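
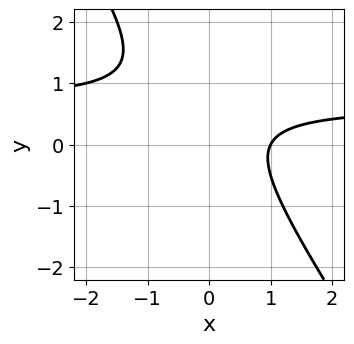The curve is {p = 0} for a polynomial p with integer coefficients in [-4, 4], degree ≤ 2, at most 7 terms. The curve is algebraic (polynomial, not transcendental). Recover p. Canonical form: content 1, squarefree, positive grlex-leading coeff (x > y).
3*x*y + 2*y^2 - 2*x - 2*y + 2

(a) deg p = 2. No degree-1 curve has this shape.
(b) Against the integer gridlines: no y-intercept at any integer in the box; it crosses the x-axis at the gridline x = 1.
(c) The integer polynomial consistent with all of this is the stated p.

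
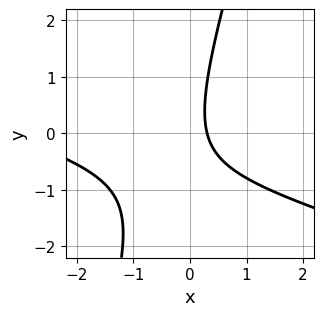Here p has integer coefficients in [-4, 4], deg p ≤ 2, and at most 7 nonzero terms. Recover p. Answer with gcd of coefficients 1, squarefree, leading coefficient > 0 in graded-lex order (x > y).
(a) deg p = 2.
(b) Observable constraints: the curve avoids every integer y-axis point in the box.
(c) Together with the visible shape, these determine p as stated.

x^2 + 3*x*y - y^2 + 3*x - 1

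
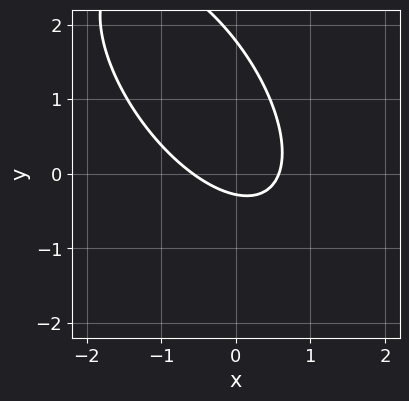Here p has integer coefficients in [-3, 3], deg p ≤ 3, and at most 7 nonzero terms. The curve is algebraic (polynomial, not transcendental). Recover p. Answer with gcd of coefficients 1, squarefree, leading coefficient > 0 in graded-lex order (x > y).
Degree: a generic line meets the curve in up to 2 points, so deg p = 2.
The integer polynomial consistent with all of this is the stated p.

3*x^2 + 3*x*y + 2*y^2 - 3*y - 1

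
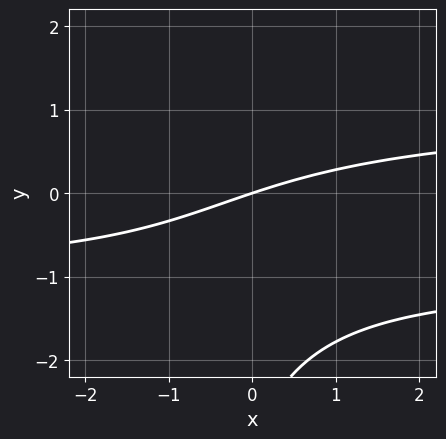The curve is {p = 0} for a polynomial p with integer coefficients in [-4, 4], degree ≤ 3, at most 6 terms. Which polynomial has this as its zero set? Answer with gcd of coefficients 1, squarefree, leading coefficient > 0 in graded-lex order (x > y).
Degree: no degree-2 curve has this shape, so deg p = 3.
Checking where it meets the axes: it crosses the y-axis at the gridline y = 0; it crosses the x-axis at the gridline x = 0.
Putting this together gives p.

x*y^2 + y^2 - x + 3*y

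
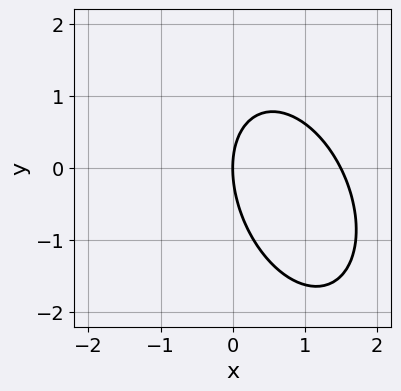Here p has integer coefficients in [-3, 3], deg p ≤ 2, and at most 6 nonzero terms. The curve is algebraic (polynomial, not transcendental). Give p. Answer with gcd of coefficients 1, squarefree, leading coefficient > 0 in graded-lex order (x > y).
1. Degree: a generic line meets the curve in up to 2 points, so deg p = 2.
2. Against the integer gridlines: one x-axis crossing is at x = 0; one y-axis crossing is at y = 0.
3. Assembling these constraints gives the stated polynomial.

2*x^2 + x*y + y^2 - 3*x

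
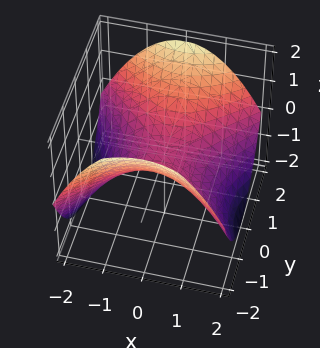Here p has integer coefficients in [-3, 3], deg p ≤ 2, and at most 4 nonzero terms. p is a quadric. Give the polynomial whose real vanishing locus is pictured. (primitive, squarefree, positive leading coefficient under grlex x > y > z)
x^2 - y^2 + 2*z

1. Degree: a hyperbolic paraboloid; a quadric, so deg p = 2.
2. Symmetries: the x ↦ −x reflection is a symmetry, so x appears only in even powers; mirror symmetry y ↦ −y ⇒ only even powers of y.
3. Against the integer gridlines: it crosses the z-axis at the gridline z = 0; it meets the y-axis at y = 0 (among the integer gridlines).
4. Assembling these constraints gives the stated polynomial.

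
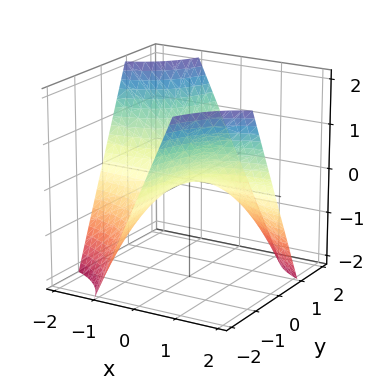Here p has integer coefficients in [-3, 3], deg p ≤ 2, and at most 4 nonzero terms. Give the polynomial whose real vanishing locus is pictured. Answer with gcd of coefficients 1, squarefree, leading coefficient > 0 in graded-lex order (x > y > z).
x*y + z

First, degree: a saddle surface; a quadric, so deg p = 2.
Next, reading off the gridlines: it crosses the z-axis at the gridline z = 0; every point of the x-axis in the box is on the surface; every point of the y-axis in the box is on the surface.
Finally, putting this together gives p.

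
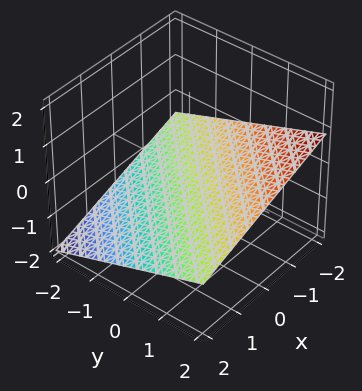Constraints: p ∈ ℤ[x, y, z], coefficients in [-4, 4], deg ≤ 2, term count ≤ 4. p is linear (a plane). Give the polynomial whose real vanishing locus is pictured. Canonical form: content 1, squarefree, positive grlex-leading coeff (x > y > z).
x - y + 3*z + 2

First, deg p = 1.
Next, checking where it meets the axes: one y-axis crossing is at y = 2; it meets the x-axis at x = -2 (among the integer gridlines).
Finally, together with the visible shape, these determine p as stated.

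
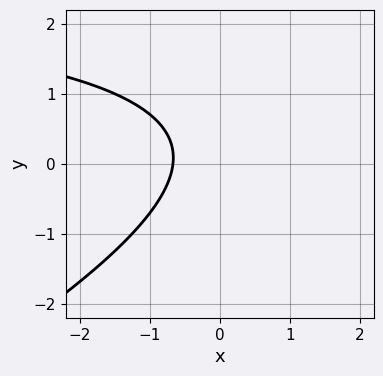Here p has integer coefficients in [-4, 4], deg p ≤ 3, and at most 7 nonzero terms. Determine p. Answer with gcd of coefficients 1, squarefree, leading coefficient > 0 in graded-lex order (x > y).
x*y - 2*y^2 - 3*x + y - 2

The degree is 2 — no degree-1 curve has this shape.
From the axis intercepts and sections: no y-intercept at any integer in the box.
Fitting integer coefficients to these (and the overall shape) gives p.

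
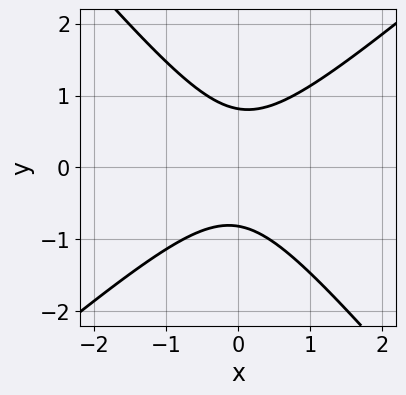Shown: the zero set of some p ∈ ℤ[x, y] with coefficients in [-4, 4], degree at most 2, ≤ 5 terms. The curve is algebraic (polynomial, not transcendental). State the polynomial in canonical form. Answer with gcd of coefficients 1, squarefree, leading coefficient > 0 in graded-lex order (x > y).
1. The degree is 2 — the shape is more complex than any degree-1 curve.
2. Checking where it meets the axes: no x-intercept at any integer in the box.
3. The integer polynomial consistent with all of this is the stated p.

3*x^2 - x*y - 3*y^2 + 2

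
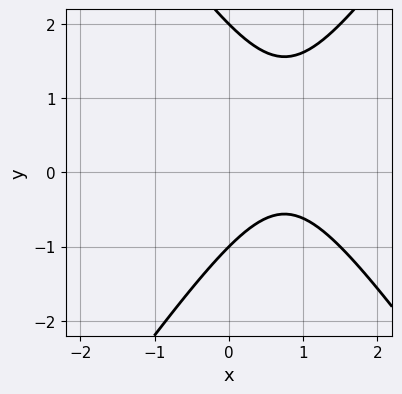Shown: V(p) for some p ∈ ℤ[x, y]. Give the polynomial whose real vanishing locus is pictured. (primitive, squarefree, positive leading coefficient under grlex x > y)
2*x^2 - y^2 - 3*x + y + 2

The degree is 2 — a generic line meets the curve in up to 2 points.
Reading off the gridlines: it misses every integer gridline on the x-axis; among the integer gridlines, it crosses the y-axis at y ∈ {-1, 2}.
The integer polynomial consistent with all of this is the stated p.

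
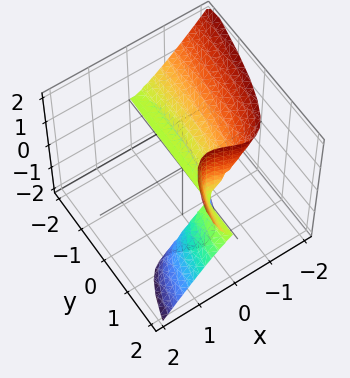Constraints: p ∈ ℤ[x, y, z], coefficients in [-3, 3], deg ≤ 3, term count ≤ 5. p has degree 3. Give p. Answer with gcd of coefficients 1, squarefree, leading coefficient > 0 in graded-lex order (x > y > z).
3*x^3 + 2*x^2*z - y*z^2 + z^2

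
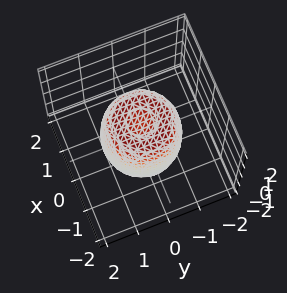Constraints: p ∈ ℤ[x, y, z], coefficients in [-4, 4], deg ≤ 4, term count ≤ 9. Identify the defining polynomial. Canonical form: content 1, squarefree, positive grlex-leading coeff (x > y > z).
2*x^4 + 4*x^2*y^2 + 2*y^4 - 2*x^2 - 2*y^2 + z^2 - 1

1. The degree is 4 — no degree-3 surface has this shape.
2. Symmetries: the surface is invariant under rotation about z: p = q(x² + y², z).
3. From the axis intercepts and sections: a circular section at z = 1 has radius exactly 1; the z-axis gridline crossings are at z ∈ {-1, 1}.
4. These observations pin down the coefficients.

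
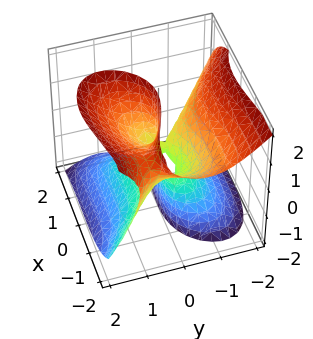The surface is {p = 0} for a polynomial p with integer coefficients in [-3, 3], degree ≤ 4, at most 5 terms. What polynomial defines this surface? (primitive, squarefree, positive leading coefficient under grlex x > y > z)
x^3 + x^2*z + 2*y^3 - 2*y*z^2 + x^2

1. The degree is 3 — the shape is more complex than any degree-2 surface.
2. From the visible intercepts: the visible z-axis segment lies entirely on the surface; the x-axis gridline crossings are at x ∈ {-1, 0}; it meets the y-axis at y = 0 (among the integer gridlines).
3. Solving for integer coefficients yields p as stated.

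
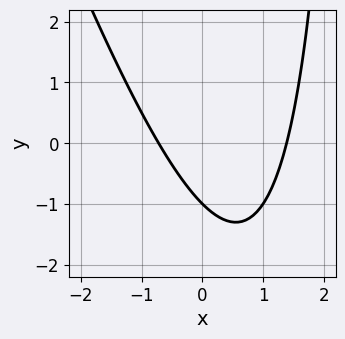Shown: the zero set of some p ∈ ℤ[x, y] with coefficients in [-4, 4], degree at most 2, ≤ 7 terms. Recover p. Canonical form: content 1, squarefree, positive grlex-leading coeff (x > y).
3*x^2 + x*y - 2*x - 3*y - 3

The degree is 2 — no degree-1 curve has this shape.
From the axis intercepts and sections: it meets the y-axis at y = -1 (among the integer gridlines).
The integer polynomial consistent with all of this is the stated p.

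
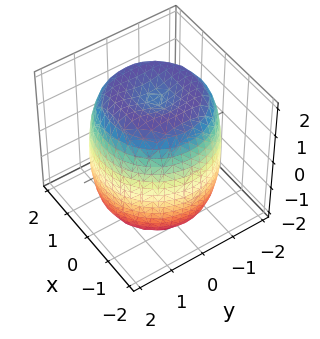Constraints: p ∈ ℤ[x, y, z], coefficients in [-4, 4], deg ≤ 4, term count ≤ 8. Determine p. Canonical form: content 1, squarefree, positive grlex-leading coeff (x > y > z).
(a) Degree: the shape is more complex than any degree-3 surface, so deg p = 4.
(b) Symmetry: the z-axis is an axis of rotation, so x and y enter only as x² + y².
(c) From the visible intercepts: a circular section at z = -2 has radius exactly 1.
(d) Putting this together gives p.

x^4 + 2*x^2*y^2 + y^4 - 2*x^2 - 2*y^2 + z^2 - 3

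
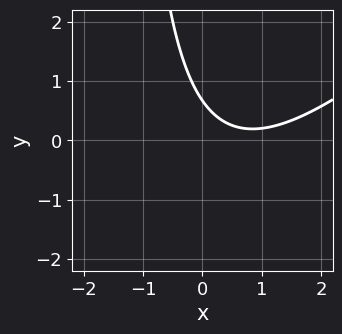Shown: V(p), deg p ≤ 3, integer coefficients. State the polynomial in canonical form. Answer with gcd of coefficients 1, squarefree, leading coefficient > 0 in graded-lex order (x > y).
2*x^2 - 2*x*y - 3*x - 3*y + 2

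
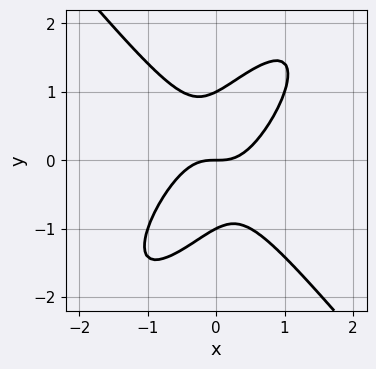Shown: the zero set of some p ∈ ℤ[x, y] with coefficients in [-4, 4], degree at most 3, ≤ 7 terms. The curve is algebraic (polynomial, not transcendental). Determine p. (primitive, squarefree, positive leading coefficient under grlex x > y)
2*x^3 - x^2*y - x*y^2 + y^3 - y

First, the degree is 3 — no degree-2 curve has this shape.
Then, checking where it meets the axes: among the integer gridlines, it crosses the y-axis at y ∈ {-1, 0, 1}; it meets the x-axis at x = 0 (among the integer gridlines).
Finally, solving for integer coefficients yields p as stated.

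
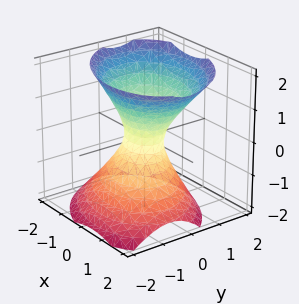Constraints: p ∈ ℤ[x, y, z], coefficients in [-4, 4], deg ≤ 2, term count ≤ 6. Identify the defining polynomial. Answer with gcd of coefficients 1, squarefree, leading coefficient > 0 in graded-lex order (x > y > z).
(a) Degree: the shape is more complex than any degree-1 surface, so deg p = 2.
(b) Observable constraints: it misses every integer gridline on the z-axis.
(c) Together with the visible shape, these determine p as stated.

2*x^2 + x*y + 3*y^2 - y*z - 2*z^2 - 1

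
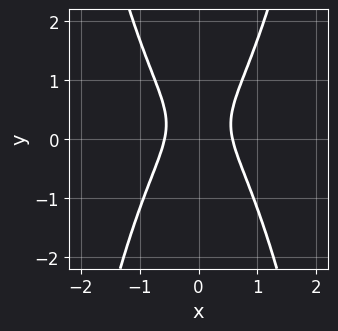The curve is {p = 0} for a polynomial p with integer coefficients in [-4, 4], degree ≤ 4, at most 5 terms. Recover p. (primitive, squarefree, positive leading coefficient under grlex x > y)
3*x^4 + 2*x^2 - 2*y^2 + y - 1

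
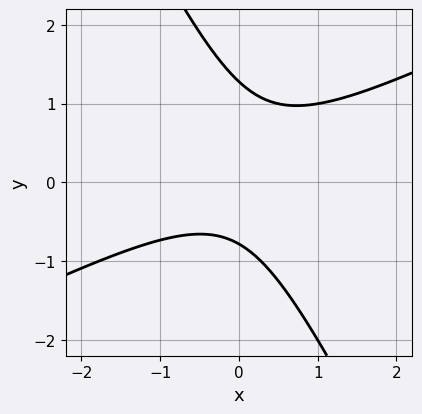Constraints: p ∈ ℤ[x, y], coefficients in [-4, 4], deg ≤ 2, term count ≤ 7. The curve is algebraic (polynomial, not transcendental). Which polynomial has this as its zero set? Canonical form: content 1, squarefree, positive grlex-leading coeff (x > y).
2*x^2 - 3*x*y - 2*y^2 + y + 2

First, degree: a generic line meets the curve in up to 2 points, so deg p = 2.
Then, from the visible intercepts: the curve avoids every integer x-axis point in the box.
Finally, fitting integer coefficients to these (and the overall shape) gives p.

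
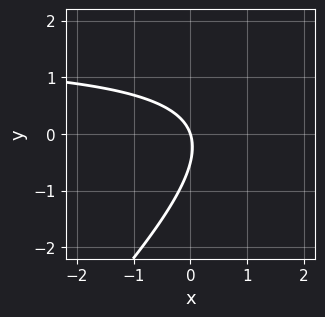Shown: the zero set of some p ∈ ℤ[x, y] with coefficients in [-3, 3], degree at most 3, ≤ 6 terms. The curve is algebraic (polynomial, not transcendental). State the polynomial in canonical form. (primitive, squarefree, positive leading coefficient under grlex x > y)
2*x*y - 2*y^2 - 3*x - y

deg p = 2. The shape is more complex than any degree-1 curve.
From the axis intercepts and sections: one x-axis crossing is at x = 0; one y-axis crossing is at y = 0.
Putting this together gives p.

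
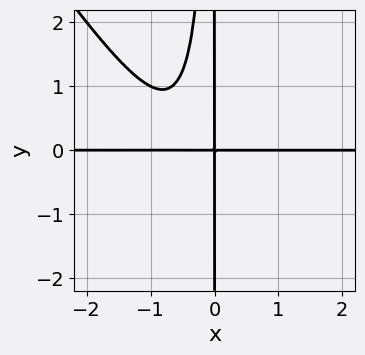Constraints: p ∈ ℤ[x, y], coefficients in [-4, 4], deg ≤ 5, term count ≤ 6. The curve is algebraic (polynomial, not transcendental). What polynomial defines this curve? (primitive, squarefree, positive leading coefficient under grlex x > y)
3*x^3*y + 2*x^2*y^2 + 3*x^2*y + 2*x*y

(a) Degree: the shape is more complex than any degree-3 curve, so deg p = 4.
(b) Against the integer gridlines: every point of the x-axis in the box is on the curve; the visible y-axis segment lies entirely on the curve.
(c) Together with the visible shape, these determine p as stated.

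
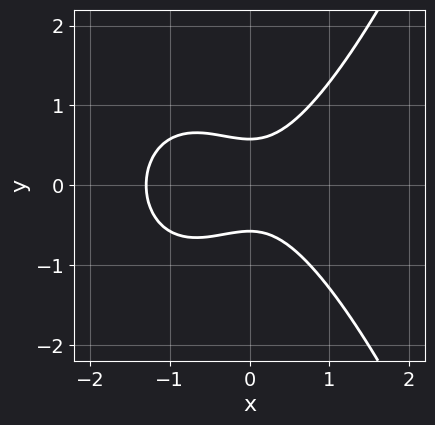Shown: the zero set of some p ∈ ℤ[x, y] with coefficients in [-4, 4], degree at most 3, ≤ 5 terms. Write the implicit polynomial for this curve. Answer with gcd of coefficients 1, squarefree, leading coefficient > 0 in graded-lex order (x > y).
Degree: a generic line meets the curve in up to 3 points, so deg p = 3.
Symmetries: the y ↦ −y reflection is a symmetry, so y appears only in even powers.
These observations pin down the coefficients.

2*x^3 + 2*x^2 - 3*y^2 + 1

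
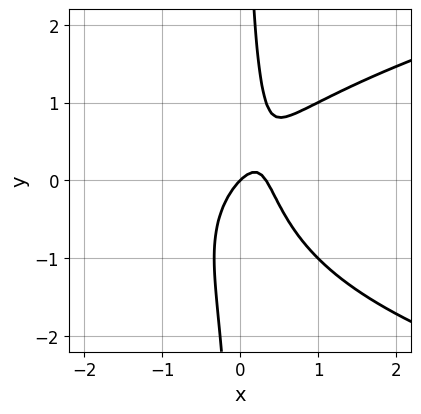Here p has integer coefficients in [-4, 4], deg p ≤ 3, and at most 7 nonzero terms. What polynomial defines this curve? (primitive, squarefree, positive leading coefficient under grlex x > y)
2*x*y^2 - 3*x^2 + x*y + x - y

1. Degree: a generic line meets the curve in up to 3 points, so deg p = 3.
2. Observable constraints: one y-axis crossing is at y = 0; it crosses the x-axis at the gridline x = 0.
3. These observations pin down the coefficients.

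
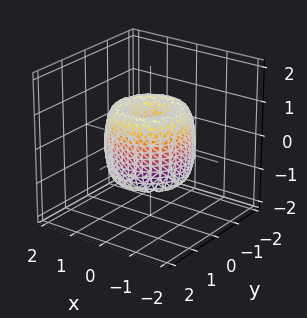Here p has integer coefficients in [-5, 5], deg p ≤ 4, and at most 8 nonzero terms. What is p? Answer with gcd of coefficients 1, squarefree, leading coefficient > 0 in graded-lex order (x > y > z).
The degree is 4 — no degree-3 surface has this shape.
Symmetries: the z-axis is an axis of rotation, so x and y enter only as x² + y².
Reading off the gridlines: it crosses the y-axis at the gridline y = 0; it crosses the z-axis at the gridline z = 0; a circular section at z = 0 has radius between 1 and 2.
These observations pin down the coefficients.

2*x^4 + 4*x^2*y^2 + 2*y^4 - 3*x^2 - 3*y^2 + z^2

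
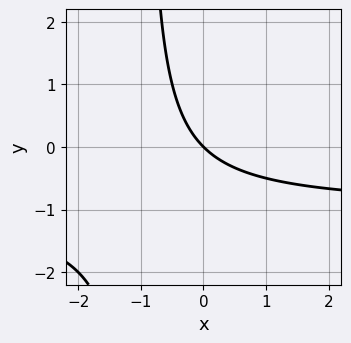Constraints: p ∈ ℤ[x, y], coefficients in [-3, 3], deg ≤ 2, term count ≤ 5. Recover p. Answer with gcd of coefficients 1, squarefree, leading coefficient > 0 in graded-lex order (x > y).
x*y + x + y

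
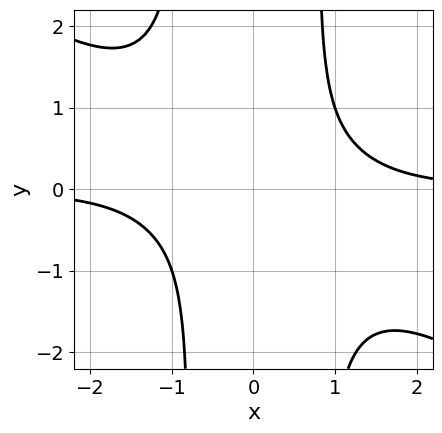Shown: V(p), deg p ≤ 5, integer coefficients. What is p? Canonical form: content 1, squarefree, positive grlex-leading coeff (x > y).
(a) The degree is 4 — the shape is more complex than any degree-3 curve.
(b) Reading off the gridlines: the curve avoids every integer y-axis point in the box; no x-intercept at any integer in the box.
(c) Solving for integer coefficients yields p as stated.

2*x^3*y + 3*x^2*y^2 - 2*y^2 - 3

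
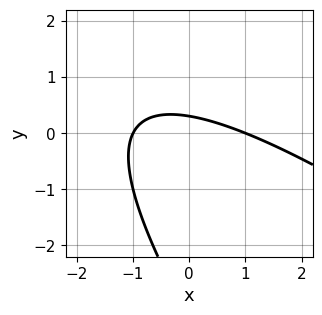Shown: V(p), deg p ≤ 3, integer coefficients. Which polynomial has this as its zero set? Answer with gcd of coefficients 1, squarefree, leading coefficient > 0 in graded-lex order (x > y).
The degree is 2 — a generic line meets the curve in up to 2 points.
From the visible intercepts: the x-axis gridline crossings are at x ∈ {-1, 1}.
Matching integer coefficients to the picture gives p.

x^2 + 2*x*y + y^2 + 3*y - 1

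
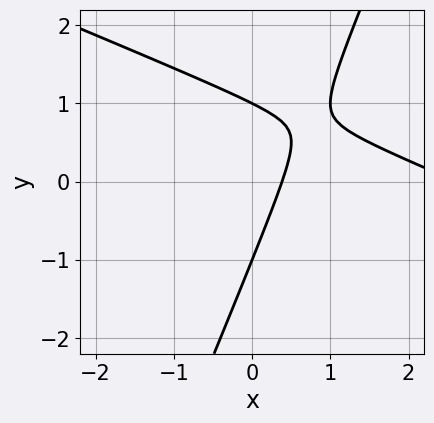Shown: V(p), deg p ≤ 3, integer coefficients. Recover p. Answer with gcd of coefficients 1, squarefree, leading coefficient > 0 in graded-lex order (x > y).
x^2 + 2*x*y - y^2 - 3*x + 1

Degree: a generic line meets the curve in up to 2 points, so deg p = 2.
Checking where it meets the axes: among the integer gridlines, it crosses the y-axis at y ∈ {-1, 1}.
Solving for integer coefficients yields p as stated.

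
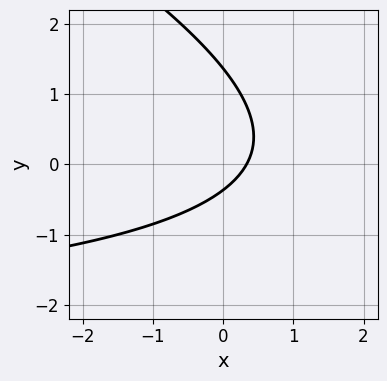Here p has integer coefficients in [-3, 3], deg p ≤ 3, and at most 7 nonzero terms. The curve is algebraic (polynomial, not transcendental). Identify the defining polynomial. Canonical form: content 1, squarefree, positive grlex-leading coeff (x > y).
deg p = 2.
Solving for integer coefficients yields p as stated.

x*y + 2*y^2 + 3*x - 2*y - 1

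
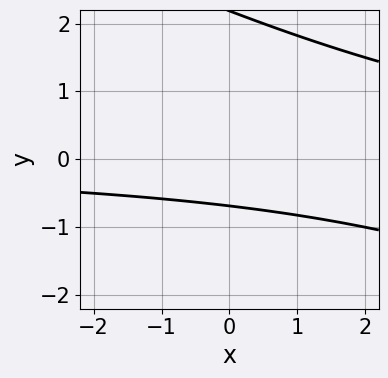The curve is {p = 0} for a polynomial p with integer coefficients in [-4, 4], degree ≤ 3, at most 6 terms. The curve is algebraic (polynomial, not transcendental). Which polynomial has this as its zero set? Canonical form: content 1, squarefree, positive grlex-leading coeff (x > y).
x*y + 2*y^2 - 3*y - 3

First, deg p = 2. The shape is more complex than any degree-1 curve.
Then, observable constraints: no x-intercept at any integer in the box.
Finally, the integer polynomial consistent with all of this is the stated p.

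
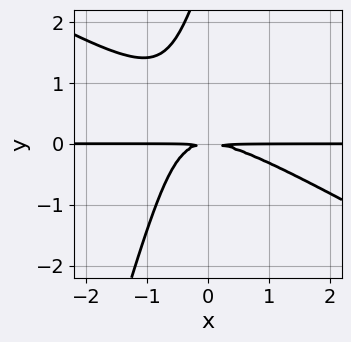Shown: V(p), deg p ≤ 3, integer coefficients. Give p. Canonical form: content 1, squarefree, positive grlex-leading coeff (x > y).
2*x^2*y + 3*x*y^2 - y^3 + 3*y^2

1. Degree: no degree-2 curve has this shape, so deg p = 3.
2. From the visible intercepts: the visible x-axis segment lies entirely on the curve.
3. Fitting integer coefficients to these (and the overall shape) gives p.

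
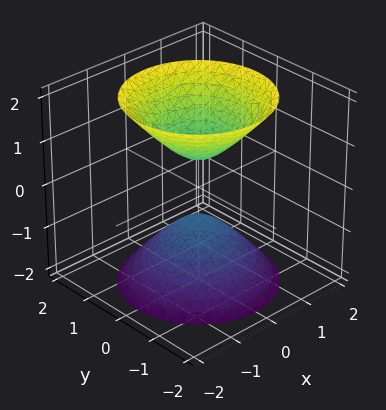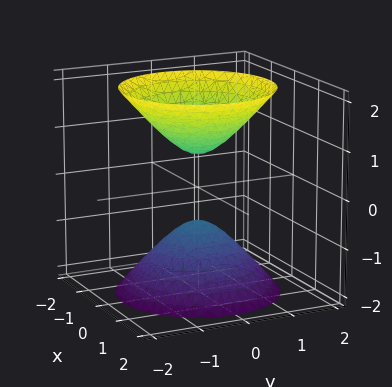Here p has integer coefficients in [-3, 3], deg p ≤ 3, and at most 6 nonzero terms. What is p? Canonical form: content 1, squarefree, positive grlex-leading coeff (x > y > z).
(a) There are 2 components. Treating them together as one polynomial.
(b) The degree is 2 — the shape is more complex than any degree-1 surface.
(c) Symmetry: the surface is invariant under rotation about z: p = q(x² + y², z).
(d) From the axis intercepts and sections: the surface avoids every integer x-axis point in the box; the surface avoids every integer y-axis point in the box.
(e) Putting this together gives p.

3*x^2 + 3*y^2 - 2*z^2 + 1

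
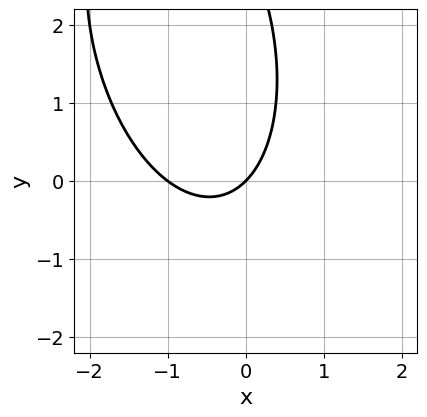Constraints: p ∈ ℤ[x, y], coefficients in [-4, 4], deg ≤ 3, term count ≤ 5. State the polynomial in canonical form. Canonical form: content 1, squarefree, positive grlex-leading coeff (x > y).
3*x^2 + x*y + y^2 + 3*x - 3*y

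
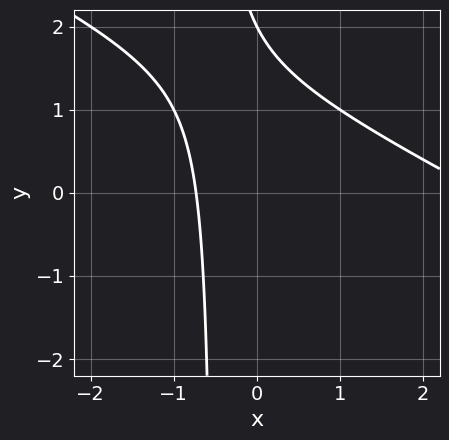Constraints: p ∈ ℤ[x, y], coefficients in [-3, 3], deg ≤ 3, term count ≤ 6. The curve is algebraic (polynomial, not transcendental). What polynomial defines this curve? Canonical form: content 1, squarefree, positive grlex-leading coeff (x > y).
x^2 + 2*x*y - 2*x + y - 2

1. deg p = 2.
2. Reading off the gridlines: it crosses the y-axis at the gridline y = 2.
3. Assembling these constraints gives the stated polynomial.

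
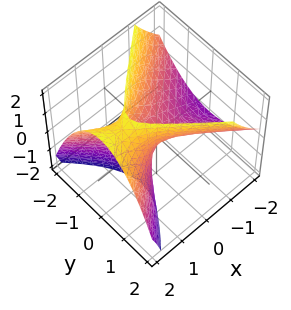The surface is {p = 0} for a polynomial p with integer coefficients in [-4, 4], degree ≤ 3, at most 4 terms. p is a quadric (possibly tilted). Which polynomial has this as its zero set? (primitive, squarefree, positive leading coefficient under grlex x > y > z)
First, the degree is 2 — a generic line meets the surface in up to 2 points.
Next, observable constraints: it crosses the x-axis at the gridline x = 0; it meets the y-axis at y = 0 (among the integer gridlines); it meets the z-axis at z = 0 (among the integer gridlines).
Finally, the integer polynomial consistent with all of this is the stated p.

2*x^2 - 3*x*z - 3*y^2 + 2*z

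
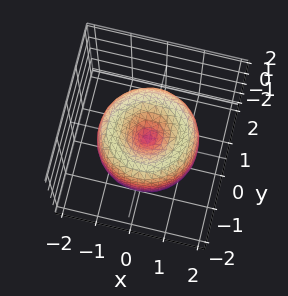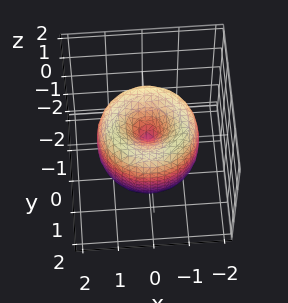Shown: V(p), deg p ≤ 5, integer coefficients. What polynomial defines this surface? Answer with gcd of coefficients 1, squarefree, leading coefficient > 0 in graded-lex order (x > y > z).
x^4 + 2*x^2*y^2 + y^4 - 2*x^2 - 2*y^2 + z^2

deg p = 4.
By symmetry, every cross-section ⟂ z is a circle, so x, y appear only via x² + y².
Checking where it meets the axes: it crosses the z-axis at the gridline z = 0; one y-axis crossing is at y = 0; it meets the x-axis at x = 0 (among the integer gridlines).
Fitting integer coefficients to these (and the overall shape) gives p.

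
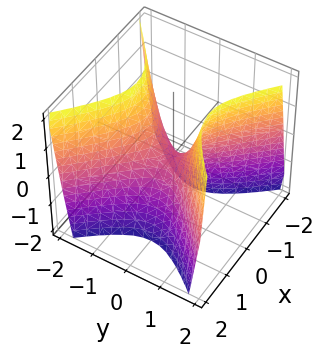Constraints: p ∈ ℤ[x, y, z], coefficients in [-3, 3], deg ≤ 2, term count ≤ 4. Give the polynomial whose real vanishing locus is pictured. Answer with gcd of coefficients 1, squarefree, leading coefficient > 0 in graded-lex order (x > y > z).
2*x^2 - 2*y^2 + z

1. deg p = 2.
2. Symmetries: mirror symmetry x ↦ −x ⇒ only even powers of x; the y ↦ −y reflection is a symmetry, so y appears only in even powers.
3. Checking where it meets the axes: one z-axis crossing is at z = 0; one y-axis crossing is at y = 0.
4. The integer polynomial consistent with all of this is the stated p.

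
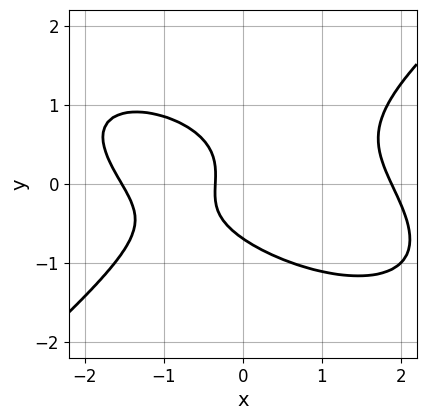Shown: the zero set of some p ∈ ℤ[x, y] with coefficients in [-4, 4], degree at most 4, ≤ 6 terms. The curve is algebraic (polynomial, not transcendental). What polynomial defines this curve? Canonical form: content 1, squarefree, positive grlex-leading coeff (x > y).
x^3 + x^2*y - 3*y^3 - 3*x - 1

The degree is 3 — no degree-2 curve has this shape.
Putting this together gives p.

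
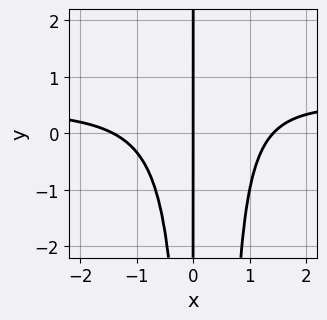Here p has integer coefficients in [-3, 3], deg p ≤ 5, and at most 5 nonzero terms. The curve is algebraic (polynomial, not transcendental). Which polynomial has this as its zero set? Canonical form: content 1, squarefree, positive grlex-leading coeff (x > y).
2*x^3*y - x^3 - x^2*y + 2*x

1. The degree is 4 — the shape is more complex than any degree-3 curve.
2. Observable constraints: one x-axis crossing is at x = 0; the visible y-axis segment lies entirely on the curve.
3. Together with the visible shape, these determine p as stated.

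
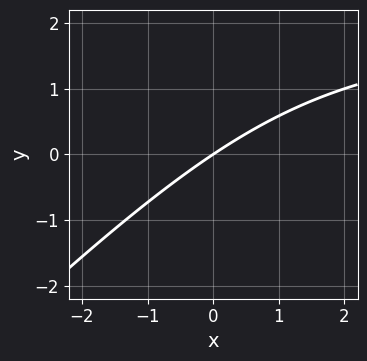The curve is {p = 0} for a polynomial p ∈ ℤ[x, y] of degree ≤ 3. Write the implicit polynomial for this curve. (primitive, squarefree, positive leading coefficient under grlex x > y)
x*y - y^2 - 2*x + 3*y

First, deg p = 2. The shape is more complex than any degree-1 curve.
Then, reading off the gridlines: one x-axis crossing is at x = 0; it crosses the y-axis at the gridline y = 0.
Finally, these observations pin down the coefficients.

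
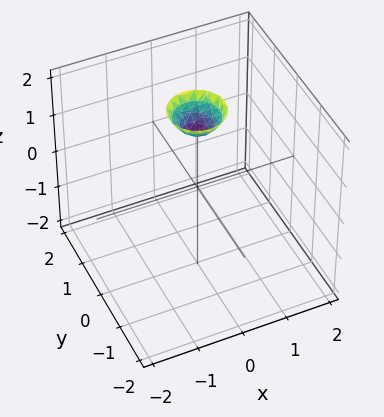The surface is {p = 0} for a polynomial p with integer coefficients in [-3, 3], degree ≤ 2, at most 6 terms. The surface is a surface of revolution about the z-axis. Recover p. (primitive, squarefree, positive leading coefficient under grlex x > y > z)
3*x^2 + 3*y^2 - 2*z + 3

(a) Degree: no degree-1 surface has this shape, so deg p = 2.
(b) By symmetry, the z-axis is an axis of rotation, so x and y enter only as x² + y².
(c) Against the integer gridlines: a circular section at z = 2 has radius between 0 and 1; no x-intercept at any integer in the box; the surface avoids every integer y-axis point in the box.
(d) Solving for integer coefficients yields p as stated.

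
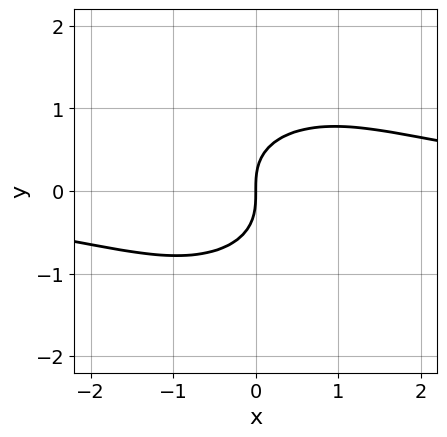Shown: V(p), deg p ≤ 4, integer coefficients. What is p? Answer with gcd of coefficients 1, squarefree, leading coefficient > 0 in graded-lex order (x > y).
2*x^2*y + 3*y^3 - 3*x

deg p = 3. A generic line meets the curve in up to 3 points.
Reading off the gridlines: one x-axis crossing is at x = 0; it crosses the y-axis at the gridline y = 0.
Solving for integer coefficients yields p as stated.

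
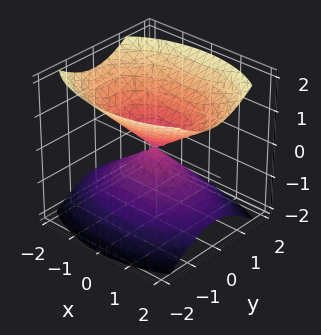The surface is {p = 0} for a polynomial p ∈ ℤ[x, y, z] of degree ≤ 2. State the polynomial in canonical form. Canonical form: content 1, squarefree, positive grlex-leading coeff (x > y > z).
x^2 + 2*y^2 - 2*z^2

(a) The picture has 2 separate pieces. Treating them together as one polynomial.
(b) The degree is 2 — a double cone through the origin; a quadric.
(c) Symmetries: the x ↦ −x reflection is a symmetry, so x appears only in even powers; mirror symmetry z ↦ −z ⇒ only even powers of z; the y ↦ −y reflection is a symmetry, so y appears only in even powers.
(d) Checking where it meets the axes: one x-axis crossing is at x = 0; it meets the z-axis at z = 0 (among the integer gridlines); one y-axis crossing is at y = 0.
(e) Together with the visible shape, these determine p as stated.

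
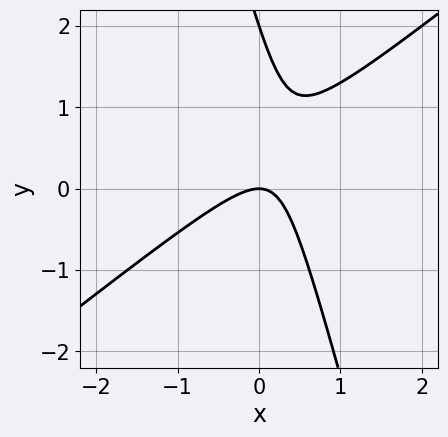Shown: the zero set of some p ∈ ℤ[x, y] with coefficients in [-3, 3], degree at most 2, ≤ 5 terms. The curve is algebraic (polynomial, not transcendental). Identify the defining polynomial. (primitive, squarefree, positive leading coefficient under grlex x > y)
1. The degree is 2 — the shape is more complex than any degree-1 curve.
2. From the visible intercepts: among the integer gridlines, it crosses the y-axis at y ∈ {0, 2}; it crosses the x-axis at the gridline x = 0.
3. Solving for integer coefficients yields p as stated.

3*x^2 - 3*x*y - y^2 + 2*y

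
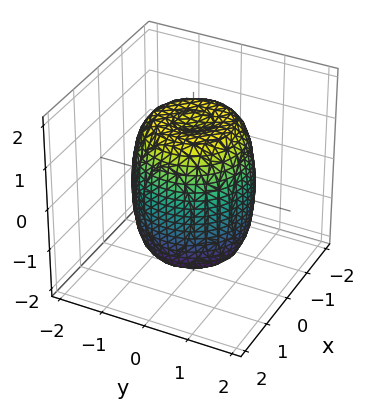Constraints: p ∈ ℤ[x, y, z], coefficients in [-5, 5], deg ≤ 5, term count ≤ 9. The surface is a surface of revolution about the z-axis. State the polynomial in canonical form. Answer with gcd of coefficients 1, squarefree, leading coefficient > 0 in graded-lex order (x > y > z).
2*x^4 + 4*x^2*y^2 + 2*y^4 - 2*x^2 - 2*y^2 + z^2 - 2

deg p = 4. The shape is more complex than any degree-3 surface.
By symmetry, the z-axis is an axis of rotation, so x and y enter only as x² + y².
From the axis intercepts and sections: a circular section at z = 1 has radius between 1 and 2.
Together with the visible shape, these determine p as stated.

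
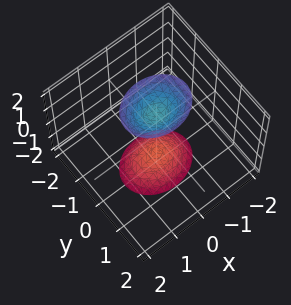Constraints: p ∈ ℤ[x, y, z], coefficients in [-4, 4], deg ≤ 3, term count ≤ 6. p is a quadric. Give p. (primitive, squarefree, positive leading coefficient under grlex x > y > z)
2*x^2 + 3*y^2 - z^2 + 2

There are 2 components. They look like related sheets of one shape, so recover p as a whole.
deg p = 2. Two sheets facing apart; a quadric.
Symmetries: mirror symmetry z ↦ −z ⇒ only even powers of z; it's symmetric under x → −x, forcing even powers of x; it's symmetric under y → −y, forcing even powers of y.
Observable constraints: the surface avoids every integer x-axis point in the box; the surface avoids every integer y-axis point in the box.
Putting this together gives p.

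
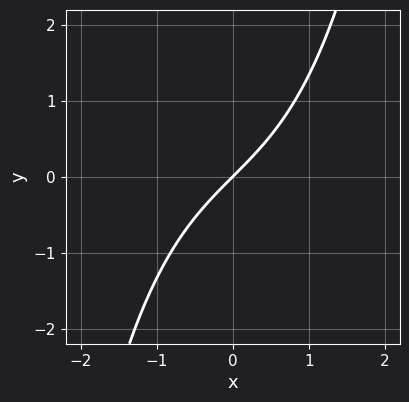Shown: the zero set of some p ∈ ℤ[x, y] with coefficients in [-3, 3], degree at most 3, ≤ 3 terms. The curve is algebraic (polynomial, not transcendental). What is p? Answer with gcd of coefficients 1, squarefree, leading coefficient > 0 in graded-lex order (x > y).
First, deg p = 3. The shape is more complex than any degree-2 curve.
Then, observable constraints: it meets the x-axis at x = 0 (among the integer gridlines); it meets the y-axis at y = 0 (among the integer gridlines).
Finally, fitting integer coefficients to these (and the overall shape) gives p.

x^3 + 3*x - 3*y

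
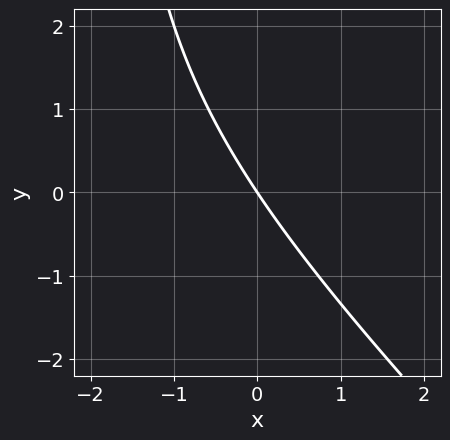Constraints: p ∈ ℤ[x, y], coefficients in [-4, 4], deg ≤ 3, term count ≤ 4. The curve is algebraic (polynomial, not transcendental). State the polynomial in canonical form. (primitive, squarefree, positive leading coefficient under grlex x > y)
1. Degree: a generic line meets the curve in up to 2 points, so deg p = 2.
2. From the visible intercepts: one x-axis crossing is at x = 0; it crosses the y-axis at the gridline y = 0.
3. Assembling these constraints gives the stated polynomial.

x^2 + x*y + 3*x + 2*y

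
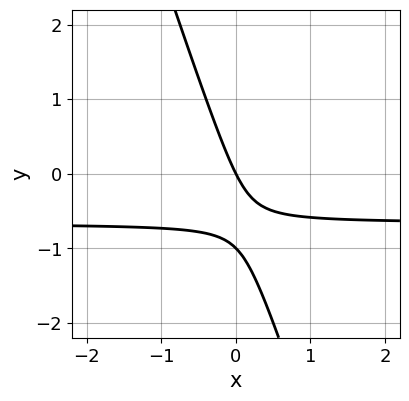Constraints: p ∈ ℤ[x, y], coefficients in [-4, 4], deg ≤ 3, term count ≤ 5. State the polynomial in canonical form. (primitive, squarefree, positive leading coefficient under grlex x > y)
3*x*y + y^2 + 2*x + y

1. deg p = 2.
2. Reading off the gridlines: among the integer gridlines, it crosses the y-axis at y ∈ {-1, 0}; one x-axis crossing is at x = 0.
3. Putting this together gives p.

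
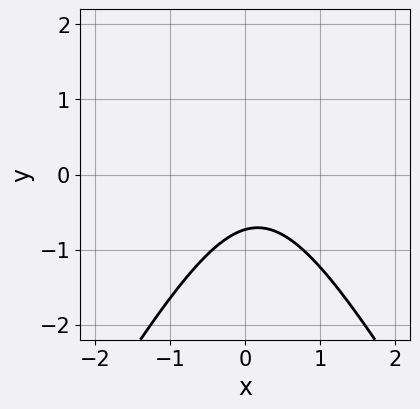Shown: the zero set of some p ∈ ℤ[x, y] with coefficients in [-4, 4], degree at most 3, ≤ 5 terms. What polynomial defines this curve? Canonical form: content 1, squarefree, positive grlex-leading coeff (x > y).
The degree is 2 — no degree-1 curve has this shape.
Against the integer gridlines: no x-intercept at any integer in the box.
These observations pin down the coefficients.

3*x^2 - y^2 - x + 2*y + 2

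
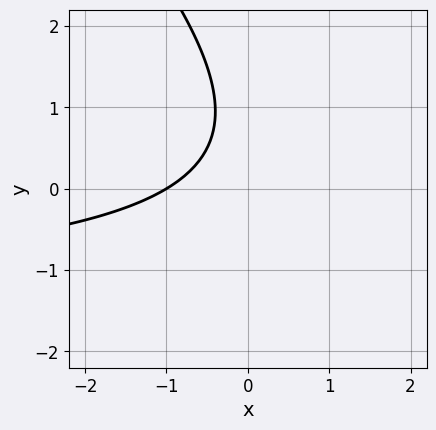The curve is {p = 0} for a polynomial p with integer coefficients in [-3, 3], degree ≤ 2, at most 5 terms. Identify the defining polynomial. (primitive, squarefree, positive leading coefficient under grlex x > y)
2*x*y + 2*y^2 + 3*x - 3*y + 3

The degree is 2 — no degree-1 curve has this shape.
Observable constraints: it misses every integer gridline on the y-axis; one x-axis crossing is at x = -1.
Solving for integer coefficients yields p as stated.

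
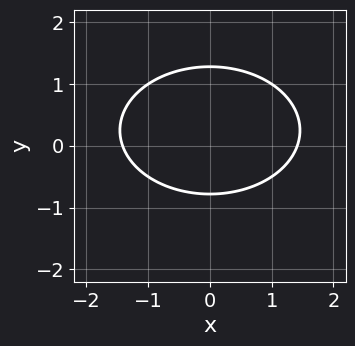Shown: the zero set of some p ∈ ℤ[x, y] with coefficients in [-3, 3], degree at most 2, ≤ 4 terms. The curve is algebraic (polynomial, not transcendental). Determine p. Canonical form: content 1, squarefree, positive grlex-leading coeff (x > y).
x^2 + 2*y^2 - y - 2

1. Degree: a generic line meets the curve in up to 2 points, so deg p = 2.
2. Symmetries: it's symmetric under x → −x, forcing even powers of x.
3. Matching integer coefficients to the picture gives p.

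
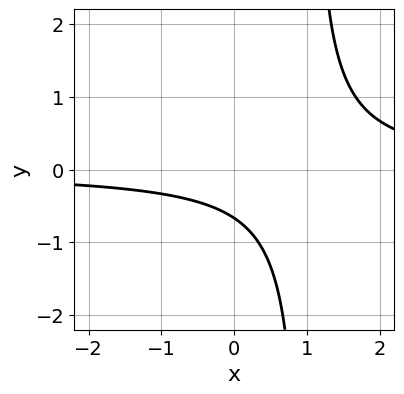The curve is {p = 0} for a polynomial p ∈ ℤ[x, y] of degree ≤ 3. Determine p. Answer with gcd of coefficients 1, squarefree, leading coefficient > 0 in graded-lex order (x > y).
First, degree: a generic line meets the curve in up to 2 points, so deg p = 2.
Then, checking where it meets the axes: no x-intercept at any integer in the box.
Finally, these observations pin down the coefficients.

3*x*y - 3*y - 2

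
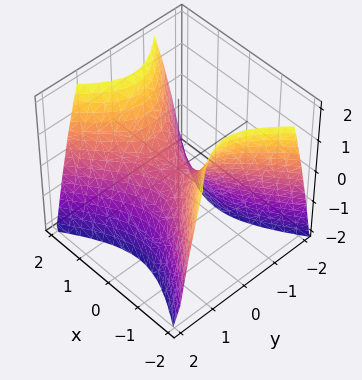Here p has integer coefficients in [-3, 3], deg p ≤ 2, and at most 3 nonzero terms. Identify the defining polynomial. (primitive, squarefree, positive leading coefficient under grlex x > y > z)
(a) deg p = 2. A hyperbolic paraboloid; a quadric.
(b) Symmetries: the x ↦ −x reflection is a symmetry, so x appears only in even powers; it's symmetric under y → −y, forcing even powers of y.
(c) Reading off the gridlines: one x-axis crossing is at x = 0; one y-axis crossing is at y = 0.
(d) Together with the visible shape, these determine p as stated.

2*x^2 - 3*y^2 - 2*z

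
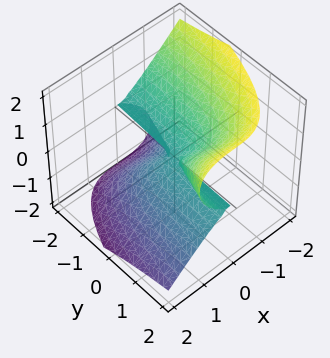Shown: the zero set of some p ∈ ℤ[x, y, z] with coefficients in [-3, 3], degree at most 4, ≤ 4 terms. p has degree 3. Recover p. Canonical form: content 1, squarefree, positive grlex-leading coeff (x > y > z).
x^3 - y*z^2 + z^3

(a) Degree: a generic line meets the surface in up to 3 points, so deg p = 3.
(b) From the visible intercepts: the visible y-axis segment lies entirely on the surface; it meets the z-axis at z = 0 (among the integer gridlines); one x-axis crossing is at x = 0.
(c) Fitting integer coefficients to these (and the overall shape) gives p.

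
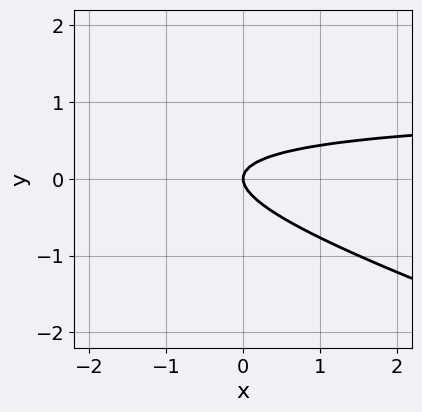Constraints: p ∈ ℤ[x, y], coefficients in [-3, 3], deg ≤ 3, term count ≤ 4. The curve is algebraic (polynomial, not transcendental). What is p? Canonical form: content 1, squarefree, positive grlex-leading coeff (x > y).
deg p = 2.
Checking where it meets the axes: it crosses the y-axis at the gridline y = 0; it meets the x-axis at x = 0 (among the integer gridlines).
Solving for integer coefficients yields p as stated.

x*y + 3*y^2 - x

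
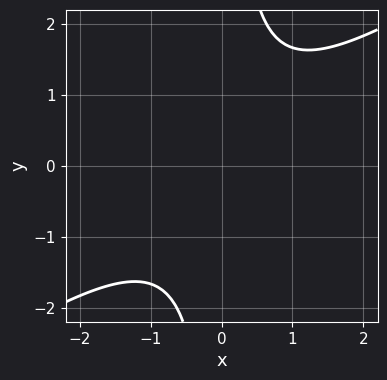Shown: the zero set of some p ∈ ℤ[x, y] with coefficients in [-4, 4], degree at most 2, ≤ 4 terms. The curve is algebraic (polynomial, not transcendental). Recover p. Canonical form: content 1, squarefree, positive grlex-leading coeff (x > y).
2*x^2 - 3*x*y + 3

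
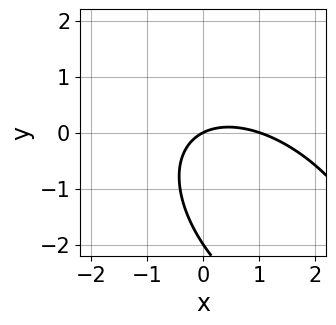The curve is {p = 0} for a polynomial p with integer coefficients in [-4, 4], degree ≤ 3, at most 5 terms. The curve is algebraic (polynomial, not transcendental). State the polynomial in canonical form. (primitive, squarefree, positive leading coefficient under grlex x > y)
x^2 + x*y + y^2 - x + 2*y

Degree: the shape is more complex than any degree-1 curve, so deg p = 2.
Observable constraints: the y-axis gridline crossings are at y ∈ {-2, 0}; among the integer gridlines, it crosses the x-axis at x ∈ {0, 1}.
Solving for integer coefficients yields p as stated.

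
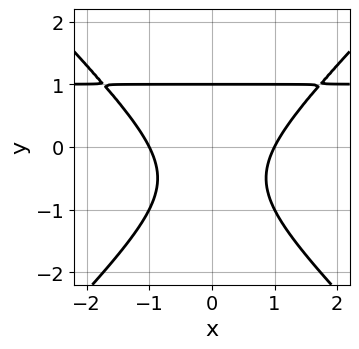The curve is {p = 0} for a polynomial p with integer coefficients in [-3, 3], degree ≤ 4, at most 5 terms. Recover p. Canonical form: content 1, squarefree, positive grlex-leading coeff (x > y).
(a) deg p = 3.
(b) Symmetries: the x ↦ −x reflection is a symmetry, so x appears only in even powers.
(c) From the axis intercepts and sections: the x-axis gridline crossings are at x ∈ {-1, 1}; it crosses the y-axis at the gridline y = 1.
(d) Together with the visible shape, these determine p as stated.

x^2*y - y^3 - x^2 + 1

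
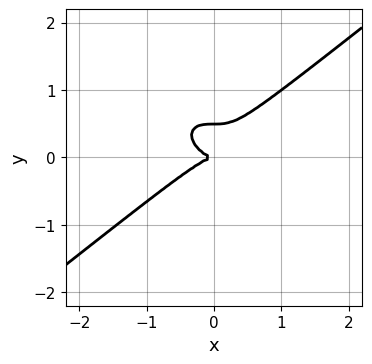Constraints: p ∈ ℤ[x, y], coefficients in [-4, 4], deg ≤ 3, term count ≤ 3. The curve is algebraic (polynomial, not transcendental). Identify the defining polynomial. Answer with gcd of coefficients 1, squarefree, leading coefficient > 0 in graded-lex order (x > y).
(a) deg p = 3. No degree-2 curve has this shape.
(b) Reading off the gridlines: it meets the x-axis at x = 0 (among the integer gridlines); it crosses the y-axis at the gridline y = 0.
(c) Assembling these constraints gives the stated polynomial.

x^3 - 2*y^3 + y^2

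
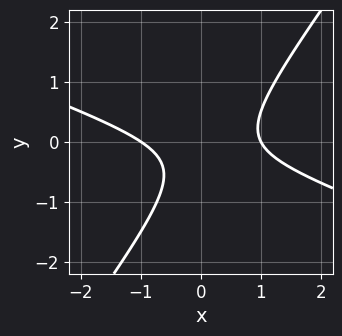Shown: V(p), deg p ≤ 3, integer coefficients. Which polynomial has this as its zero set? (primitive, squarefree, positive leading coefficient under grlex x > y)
First, the degree is 2 — the shape is more complex than any degree-1 curve.
Then, observable constraints: no y-intercept at any integer in the box; among the integer gridlines, it crosses the x-axis at x ∈ {-1, 1}.
Finally, solving for integer coefficients yields p as stated.

x^2 + 2*x*y - 2*y^2 - y - 1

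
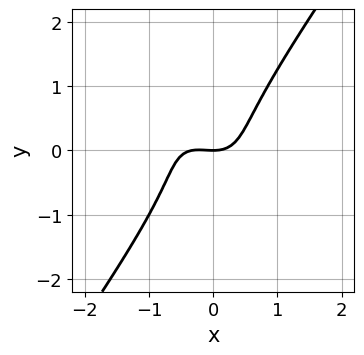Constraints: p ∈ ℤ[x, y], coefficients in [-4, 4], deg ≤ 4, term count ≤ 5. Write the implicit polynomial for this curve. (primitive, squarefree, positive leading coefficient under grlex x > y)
First, deg p = 3.
Next, reading off the gridlines: it crosses the y-axis at the gridline y = 0; one x-axis crossing is at x = 0.
Finally, matching integer coefficients to the picture gives p.

3*x^3 + 2*x^2*y - 2*y^3 + x^2 - 2*y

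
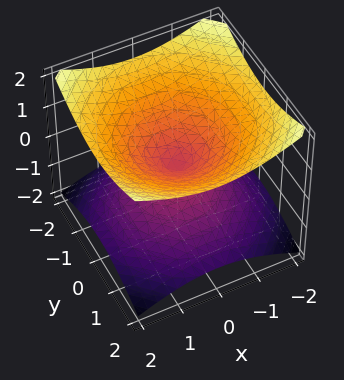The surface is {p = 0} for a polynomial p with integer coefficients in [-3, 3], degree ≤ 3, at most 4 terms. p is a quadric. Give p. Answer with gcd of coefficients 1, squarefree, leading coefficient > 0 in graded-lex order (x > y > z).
1. The degree is 2 — two nappes meeting at a single point; a quadric.
2. Symmetries: rotational symmetry about the z-axis ⇒ p depends on x, y only through x² + y²; mirror symmetry z ↦ −z ⇒ only even powers of z.
3. Checking where it meets the axes: it meets the y-axis at y = 0 (among the integer gridlines); it meets the x-axis at x = 0 (among the integer gridlines); a circular section at z = 1 has radius between 1 and 2; it crosses the z-axis at the gridline z = 0.
4. Matching integer coefficients to the picture gives p.

x^2 + y^2 - 2*z^2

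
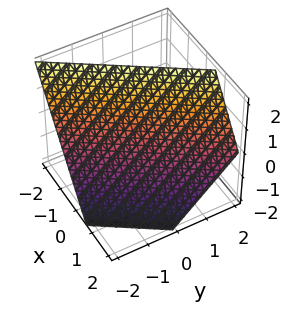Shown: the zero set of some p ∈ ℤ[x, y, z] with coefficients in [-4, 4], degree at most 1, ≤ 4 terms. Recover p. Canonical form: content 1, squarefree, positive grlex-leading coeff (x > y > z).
3*x - 2*y + 2*z - 2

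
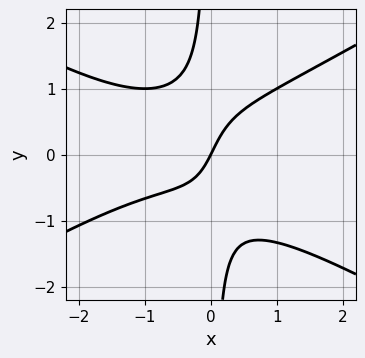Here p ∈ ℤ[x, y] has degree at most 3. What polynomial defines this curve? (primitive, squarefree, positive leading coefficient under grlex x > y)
x^3 - 3*x*y^2 + x^2 + 2*x - y

1. Degree: no degree-2 curve has this shape, so deg p = 3.
2. From the axis intercepts and sections: one y-axis crossing is at y = 0; one x-axis crossing is at x = 0.
3. Solving for integer coefficients yields p as stated.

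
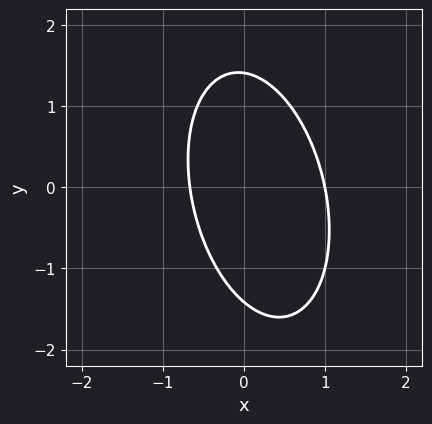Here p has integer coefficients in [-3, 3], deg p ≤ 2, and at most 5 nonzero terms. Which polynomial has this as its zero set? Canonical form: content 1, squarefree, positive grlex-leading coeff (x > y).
3*x^2 + x*y + y^2 - x - 2

(a) Degree: the shape is more complex than any degree-1 curve, so deg p = 2.
(b) From the axis intercepts and sections: one x-axis crossing is at x = 1.
(c) Assembling these constraints gives the stated polynomial.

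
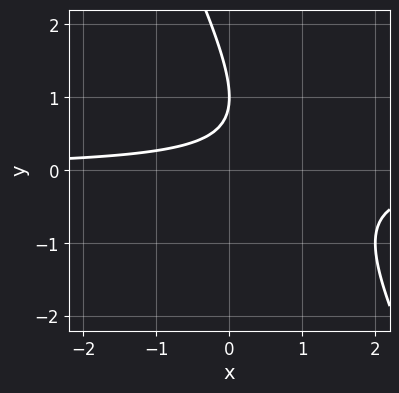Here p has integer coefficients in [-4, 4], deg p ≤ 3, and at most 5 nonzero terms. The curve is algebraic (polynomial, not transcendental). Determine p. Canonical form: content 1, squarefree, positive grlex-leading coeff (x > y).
(a) Degree: no degree-1 curve has this shape, so deg p = 2.
(b) Reading off the gridlines: no x-intercept at any integer in the box; it crosses the y-axis at the gridline y = 1.
(c) Together with the visible shape, these determine p as stated.

2*x*y + y^2 - 2*y + 1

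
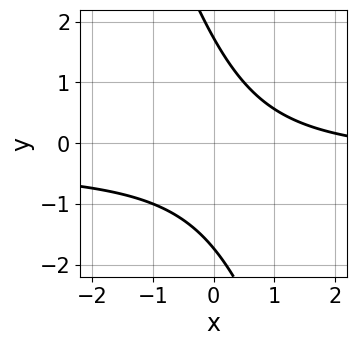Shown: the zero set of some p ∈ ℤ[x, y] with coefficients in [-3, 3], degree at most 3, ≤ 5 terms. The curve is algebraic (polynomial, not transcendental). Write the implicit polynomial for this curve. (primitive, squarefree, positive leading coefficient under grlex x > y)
(a) deg p = 2. A generic line meets the curve in up to 2 points.
(b) From the axis intercepts and sections: no x-intercept at any integer in the box.
(c) The integer polynomial consistent with all of this is the stated p.

3*x*y + y^2 + x - 3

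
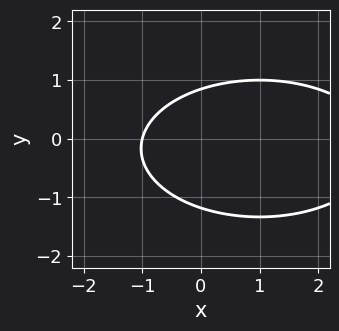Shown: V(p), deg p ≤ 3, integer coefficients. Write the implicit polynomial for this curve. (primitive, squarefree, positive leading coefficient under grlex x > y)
First, deg p = 2. No degree-1 curve has this shape.
Then, reading off the gridlines: one x-axis crossing is at x = -1.
Finally, matching integer coefficients to the picture gives p.

x^2 + 3*y^2 - 2*x + y - 3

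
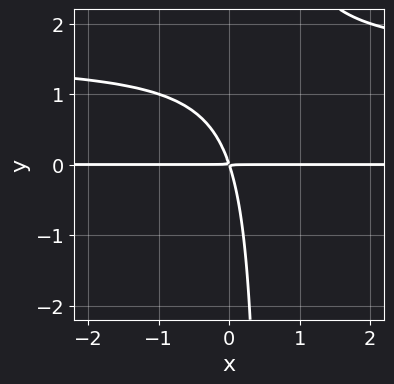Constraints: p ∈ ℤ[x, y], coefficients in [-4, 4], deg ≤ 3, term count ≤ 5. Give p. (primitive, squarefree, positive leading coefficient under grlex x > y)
1. deg p = 3. No degree-2 curve has this shape.
2. Observable constraints: the visible x-axis segment lies entirely on the curve.
3. Solving for integer coefficients yields p as stated.

2*x*y^2 - 3*x*y - y^2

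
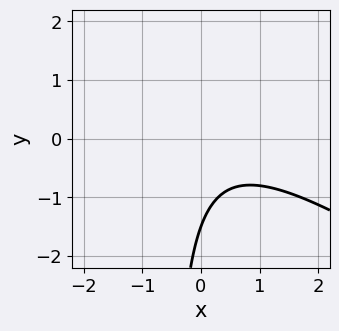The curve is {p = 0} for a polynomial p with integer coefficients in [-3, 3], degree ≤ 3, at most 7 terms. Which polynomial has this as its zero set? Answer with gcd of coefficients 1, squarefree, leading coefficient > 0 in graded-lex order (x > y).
2*x^2 + 3*x*y - x + 2*y + 3

deg p = 2. The shape is more complex than any degree-1 curve.
From the axis intercepts and sections: the curve avoids every integer x-axis point in the box.
Solving for integer coefficients yields p as stated.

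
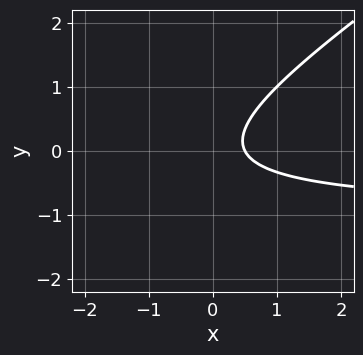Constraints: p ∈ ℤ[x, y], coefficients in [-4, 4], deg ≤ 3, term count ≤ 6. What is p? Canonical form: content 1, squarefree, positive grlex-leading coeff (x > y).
2*x*y - 3*y^2 + 2*x - 1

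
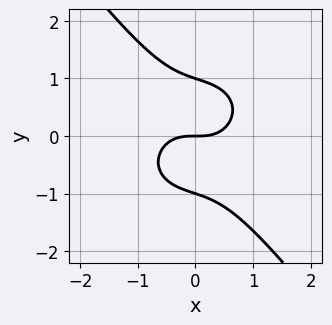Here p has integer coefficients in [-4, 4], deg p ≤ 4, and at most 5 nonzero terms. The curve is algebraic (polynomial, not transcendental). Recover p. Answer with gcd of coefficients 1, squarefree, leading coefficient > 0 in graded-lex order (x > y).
3*x^3 + 2*x*y^2 + 3*y^3 - 3*y

First, deg p = 3. The shape is more complex than any degree-2 curve.
Next, from the visible intercepts: it crosses the x-axis at the gridline x = 0; among the integer gridlines, it crosses the y-axis at y ∈ {-1, 0, 1}.
Finally, the integer polynomial consistent with all of this is the stated p.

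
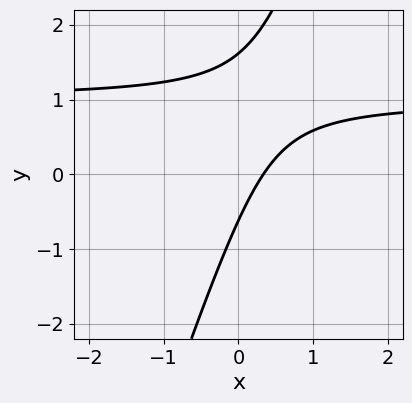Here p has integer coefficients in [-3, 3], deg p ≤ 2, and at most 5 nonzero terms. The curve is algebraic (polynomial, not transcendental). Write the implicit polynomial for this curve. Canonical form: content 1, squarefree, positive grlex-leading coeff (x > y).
3*x*y - y^2 - 3*x + y + 1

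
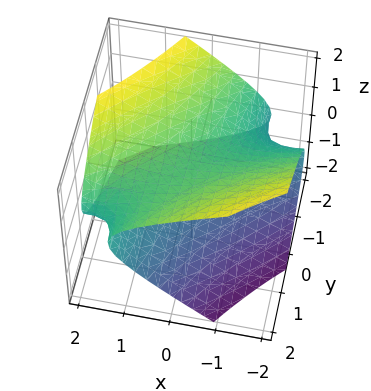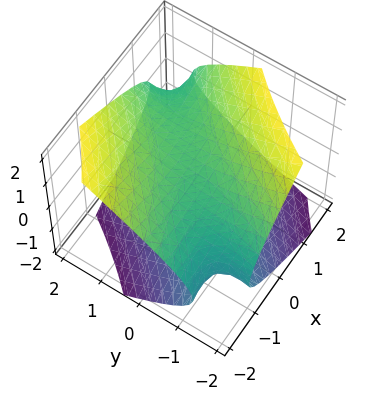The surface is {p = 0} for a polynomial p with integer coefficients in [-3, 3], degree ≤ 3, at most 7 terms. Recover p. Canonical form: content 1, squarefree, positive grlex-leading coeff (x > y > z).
x^2 - 3*x*y + x*z + y^2 - 3*z^2 + 2

(a) The degree is 2 — the shape is more complex than any degree-1 surface.
(b) Checking where it meets the axes: it misses every integer gridline on the y-axis; the surface avoids every integer x-axis point in the box.
(c) These observations pin down the coefficients.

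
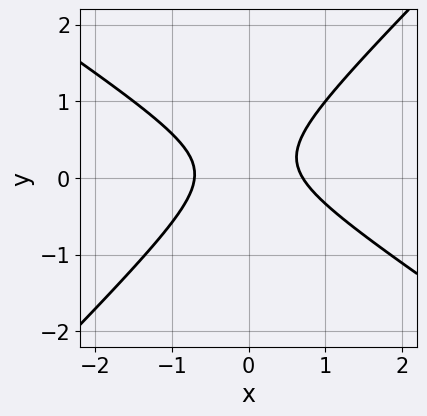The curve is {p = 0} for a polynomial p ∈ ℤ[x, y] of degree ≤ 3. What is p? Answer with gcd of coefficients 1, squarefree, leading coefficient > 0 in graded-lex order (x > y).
2*x^2 + x*y - 3*y^2 + y - 1

(a) Degree: a generic line meets the curve in up to 2 points, so deg p = 2.
(b) Against the integer gridlines: the curve avoids every integer y-axis point in the box.
(c) Assembling these constraints gives the stated polynomial.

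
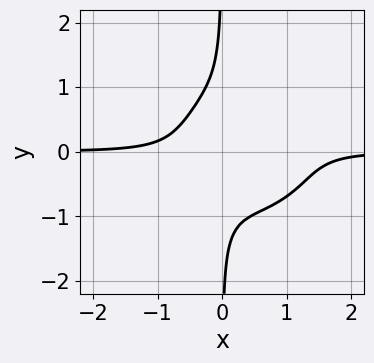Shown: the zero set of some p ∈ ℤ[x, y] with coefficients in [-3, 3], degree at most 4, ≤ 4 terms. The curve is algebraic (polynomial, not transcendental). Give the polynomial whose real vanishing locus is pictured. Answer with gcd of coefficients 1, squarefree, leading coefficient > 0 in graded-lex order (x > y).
First, the degree is 4 — no degree-3 curve has this shape.
Then, observable constraints: no y-intercept at any integer in the box; the curve avoids every integer x-axis point in the box.
Finally, putting this together gives p.

3*x^3*y + 3*x*y^3 - 3*x^2*y + 1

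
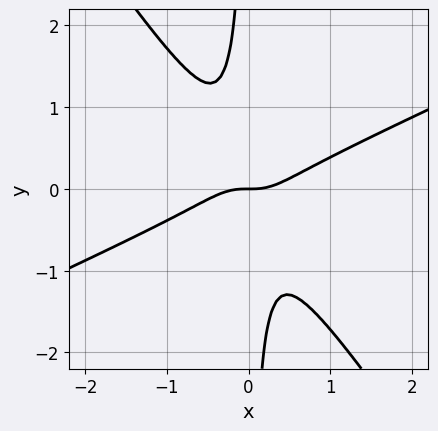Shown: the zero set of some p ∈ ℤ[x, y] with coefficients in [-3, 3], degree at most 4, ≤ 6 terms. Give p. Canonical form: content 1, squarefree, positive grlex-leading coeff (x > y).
(a) The degree is 3 — no degree-2 curve has this shape.
(b) Reading off the gridlines: it meets the y-axis at y = 0 (among the integer gridlines); one x-axis crossing is at x = 0.
(c) Putting this together gives p.

2*x^3 - 3*x^2*y - 3*x*y^2 - y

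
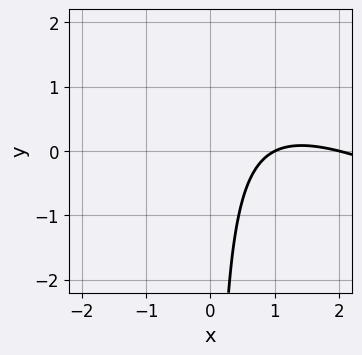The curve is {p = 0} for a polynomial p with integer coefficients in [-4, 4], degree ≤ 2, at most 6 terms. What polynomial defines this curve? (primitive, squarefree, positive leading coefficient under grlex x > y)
1. The degree is 2 — a generic line meets the curve in up to 2 points.
2. From the axis intercepts and sections: the x-axis gridline crossings are at x ∈ {1, 2}; it misses every integer gridline on the y-axis.
3. Matching integer coefficients to the picture gives p.

x^2 + 2*x*y - 3*x + 2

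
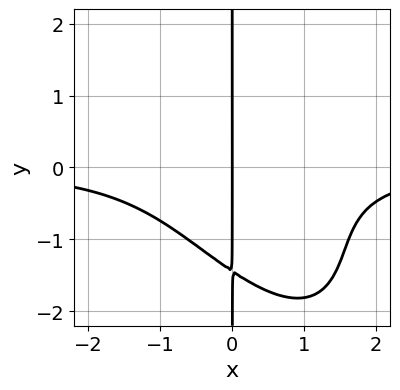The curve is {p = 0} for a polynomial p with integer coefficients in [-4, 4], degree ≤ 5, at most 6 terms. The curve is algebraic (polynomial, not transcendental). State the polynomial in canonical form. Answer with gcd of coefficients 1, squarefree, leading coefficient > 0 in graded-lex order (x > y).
1. The degree is 4 — the shape is more complex than any degree-3 curve.
2. Against the integer gridlines: the visible y-axis segment lies entirely on the curve; one x-axis crossing is at x = 0.
3. Putting this together gives p.

2*x^3*y + 2*x^2*y^2 + x*y^3 + 3*x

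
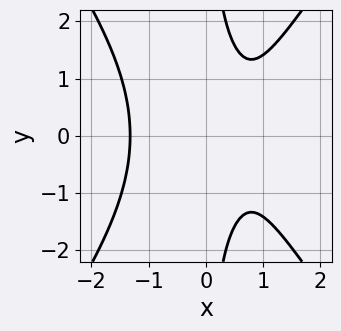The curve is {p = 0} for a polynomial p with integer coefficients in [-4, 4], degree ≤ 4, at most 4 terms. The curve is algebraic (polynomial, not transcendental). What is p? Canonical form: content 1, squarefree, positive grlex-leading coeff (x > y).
First, the degree is 3 — the shape is more complex than any degree-2 curve.
Then, symmetries: the y ↦ −y reflection is a symmetry, so y appears only in even powers.
Then, from the axis intercepts and sections: no y-intercept at any integer in the box.
Finally, the integer polynomial consistent with all of this is the stated p.

2*x^3 - x*y^2 - 2*x + 2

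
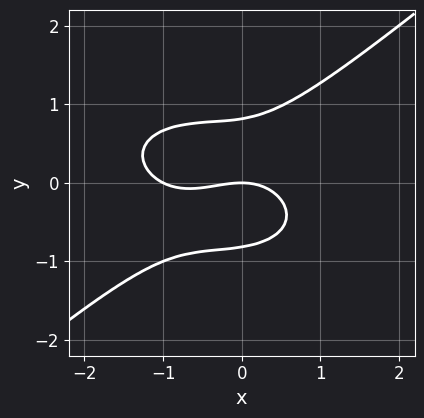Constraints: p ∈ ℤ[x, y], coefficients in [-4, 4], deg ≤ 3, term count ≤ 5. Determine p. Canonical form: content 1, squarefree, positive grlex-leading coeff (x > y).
deg p = 3.
Checking where it meets the axes: one y-axis crossing is at y = 0; among the integer gridlines, it crosses the x-axis at x ∈ {-1, 0}.
Matching integer coefficients to the picture gives p.

x^3 + x*y^2 - 3*y^3 + x^2 + 2*y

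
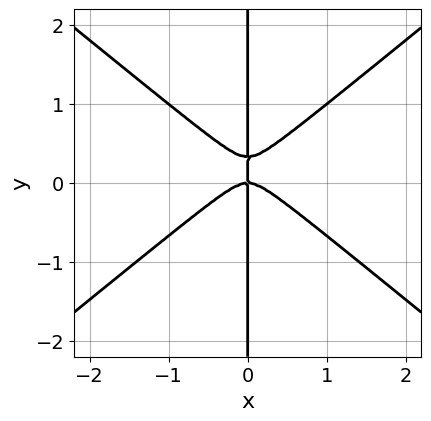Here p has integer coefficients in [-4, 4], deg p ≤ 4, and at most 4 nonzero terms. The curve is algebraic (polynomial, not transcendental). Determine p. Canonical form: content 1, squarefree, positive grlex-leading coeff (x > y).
2*x^3 - 3*x*y^2 + x*y

(a) deg p = 3. A generic line meets the curve in up to 3 points.
(b) Reading off the gridlines: every point of the y-axis in the box is on the curve; one x-axis crossing is at x = 0.
(c) Matching integer coefficients to the picture gives p.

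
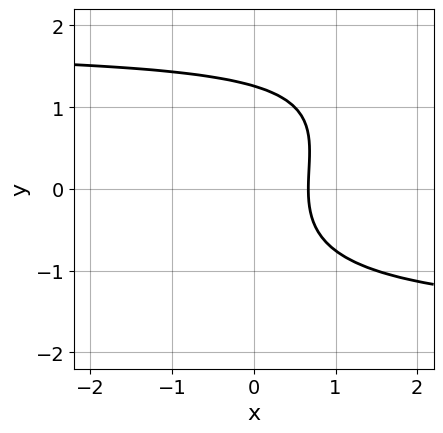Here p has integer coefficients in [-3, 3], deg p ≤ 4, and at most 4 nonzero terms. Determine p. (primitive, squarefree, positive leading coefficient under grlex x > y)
x*y^2 - y^3 - 3*x + 2

First, degree: no degree-2 curve has this shape, so deg p = 3.
Finally, the integer polynomial consistent with all of this is the stated p.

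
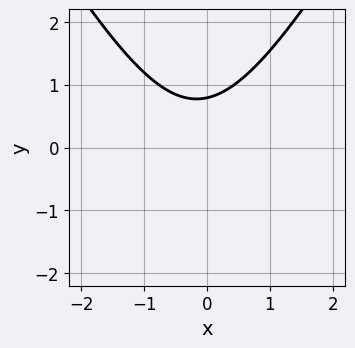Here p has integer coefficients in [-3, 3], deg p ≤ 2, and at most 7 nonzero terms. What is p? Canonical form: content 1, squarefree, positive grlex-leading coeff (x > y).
First, the degree is 2 — the shape is more complex than any degree-1 curve.
Next, against the integer gridlines: no x-intercept at any integer in the box.
Finally, assembling these constraints gives the stated polynomial.

3*x^2 - y^2 + x - 3*y + 3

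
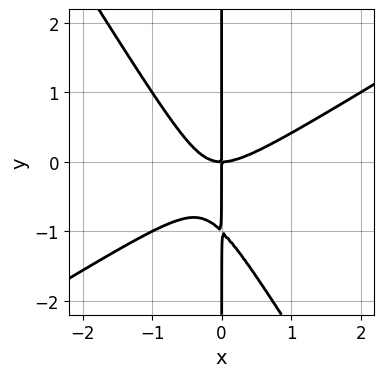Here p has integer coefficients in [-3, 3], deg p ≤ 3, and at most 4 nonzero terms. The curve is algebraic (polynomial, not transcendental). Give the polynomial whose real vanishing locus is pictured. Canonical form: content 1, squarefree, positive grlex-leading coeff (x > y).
(a) deg p = 3.
(b) From the visible intercepts: every point of the y-axis in the box is on the curve; it crosses the x-axis at the gridline x = 0.
(c) These observations pin down the coefficients.

x^3 - x^2*y - x*y^2 - x*y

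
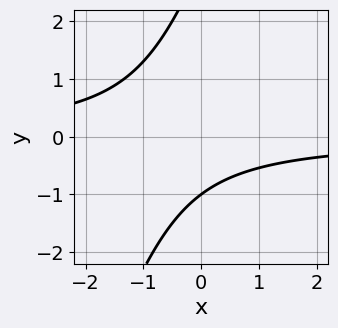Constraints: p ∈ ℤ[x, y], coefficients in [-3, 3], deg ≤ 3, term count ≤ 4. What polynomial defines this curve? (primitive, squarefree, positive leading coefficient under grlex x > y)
3*x*y - y^2 + 2*y + 3

Degree: no degree-1 curve has this shape, so deg p = 2.
From the axis intercepts and sections: it crosses the y-axis at the gridline y = -1; the curve avoids every integer x-axis point in the box.
Solving for integer coefficients yields p as stated.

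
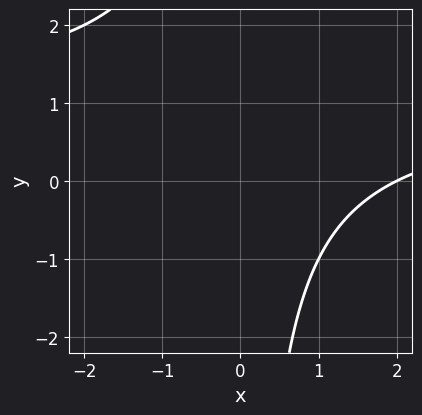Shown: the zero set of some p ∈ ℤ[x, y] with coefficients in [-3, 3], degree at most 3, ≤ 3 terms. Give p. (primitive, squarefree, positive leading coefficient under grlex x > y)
x*y - x + 2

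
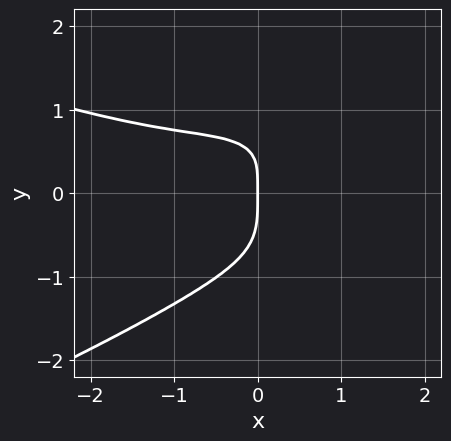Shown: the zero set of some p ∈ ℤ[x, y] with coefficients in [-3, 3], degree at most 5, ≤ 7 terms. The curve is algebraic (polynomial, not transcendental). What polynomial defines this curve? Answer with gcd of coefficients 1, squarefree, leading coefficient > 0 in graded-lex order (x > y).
3*y^4 + x^3 + 2*x^2*y - 2*x*y + 3*x

(a) Degree: a generic line meets the curve in up to 4 points, so deg p = 4.
(b) From the axis intercepts and sections: it meets the y-axis at y = 0 (among the integer gridlines); it crosses the x-axis at the gridline x = 0.
(c) Assembling these constraints gives the stated polynomial.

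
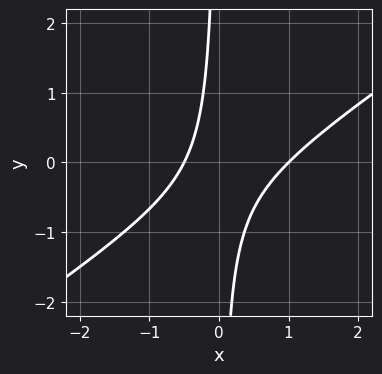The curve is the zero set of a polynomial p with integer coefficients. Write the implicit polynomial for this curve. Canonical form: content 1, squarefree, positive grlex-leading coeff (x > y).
1. The degree is 2 — the shape is more complex than any degree-1 curve.
2. From the axis intercepts and sections: it crosses the x-axis at the gridline x = 1; it misses every integer gridline on the y-axis.
3. These observations pin down the coefficients.

2*x^2 - 3*x*y - x - 1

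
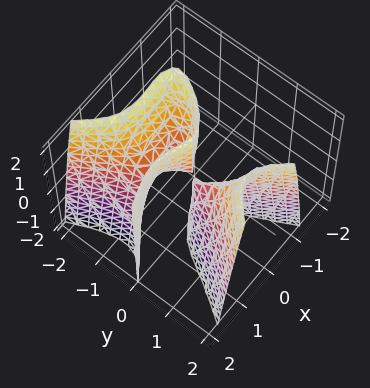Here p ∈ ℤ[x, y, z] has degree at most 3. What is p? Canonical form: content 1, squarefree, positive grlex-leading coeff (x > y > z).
x^3 - 2*x^2*y + y^3 - 2*x^2 - y*z

1. The picture has 2 separate pieces. They look like related sheets of one shape, so recover p as a whole.
2. Degree: the shape is more complex than any degree-2 surface, so deg p = 3.
3. From the visible intercepts: the x-axis gridline crossings are at x ∈ {0, 2}; every point of the z-axis in the box is on the surface; it meets the y-axis at y = 0 (among the integer gridlines).
4. Assembling these constraints gives the stated polynomial.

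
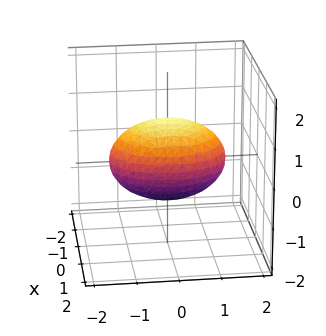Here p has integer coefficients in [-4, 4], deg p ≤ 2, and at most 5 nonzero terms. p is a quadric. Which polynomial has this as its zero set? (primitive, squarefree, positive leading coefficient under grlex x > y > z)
2*x^2 + y^2 + 2*z^2 - 2

First, degree: a closed, bounded, convex surface; a quadric, so deg p = 2.
Then, symmetries: the x ↦ −x reflection is a symmetry, so x appears only in even powers; mirror symmetry y ↦ −y ⇒ only even powers of y; the z ↦ −z reflection is a symmetry, so z appears only in even powers.
Next, against the integer gridlines: the z-axis gridline crossings are at z ∈ {-1, 1}; among the integer gridlines, it crosses the x-axis at x ∈ {-1, 1}.
Finally, putting this together gives p.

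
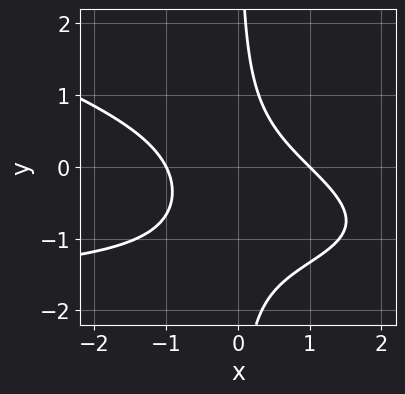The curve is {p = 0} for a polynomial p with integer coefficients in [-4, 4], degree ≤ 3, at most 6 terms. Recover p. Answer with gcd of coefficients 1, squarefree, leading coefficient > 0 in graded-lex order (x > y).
x^2*y + 3*x*y^2 + 2*x^2 + 3*x*y - 2

Degree: the shape is more complex than any degree-2 curve, so deg p = 3.
From the visible intercepts: no y-intercept at any integer in the box; the x-axis gridline crossings are at x ∈ {-1, 1}.
Assembling these constraints gives the stated polynomial.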